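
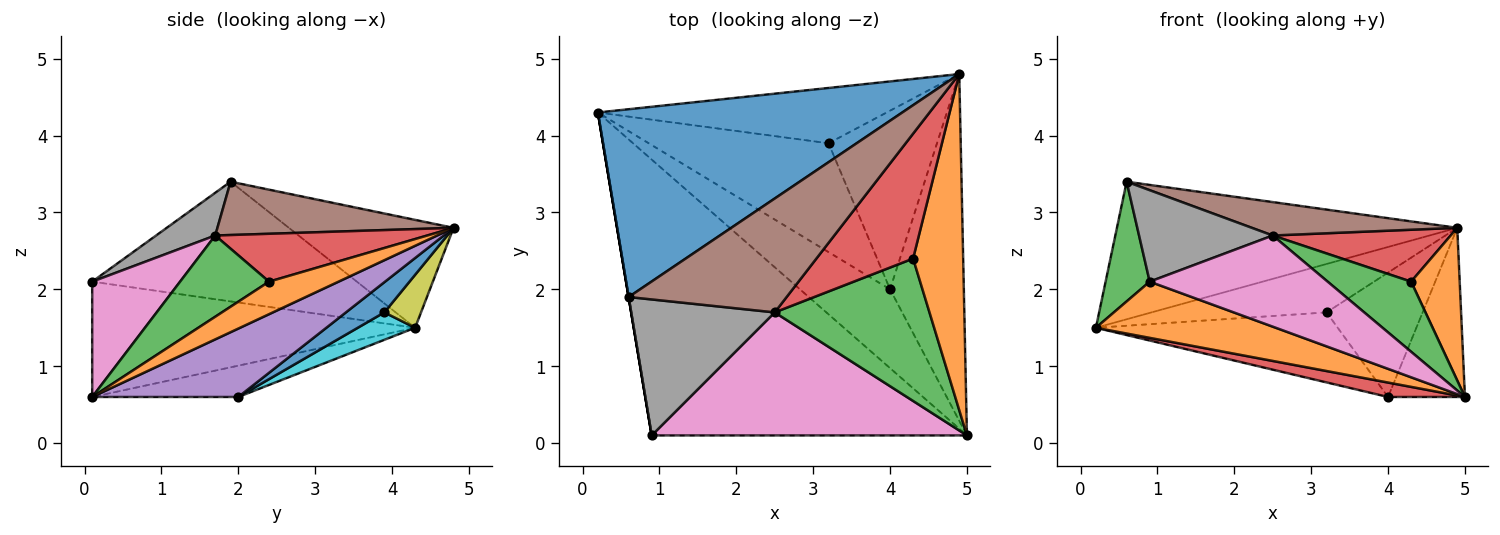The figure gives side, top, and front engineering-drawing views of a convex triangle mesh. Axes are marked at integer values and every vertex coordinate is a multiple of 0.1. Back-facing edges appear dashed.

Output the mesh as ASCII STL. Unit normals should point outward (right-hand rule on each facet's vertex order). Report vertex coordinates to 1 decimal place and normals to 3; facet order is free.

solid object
 facet normal -0.275 0.568 0.776
  outer loop
   vertex 0.6 1.9 3.4
   vertex 4.9 4.8 2.8
   vertex 0.2 4.3 1.5
  endloop
 endfacet
 facet normal -0.337 -0.188 -0.922
  outer loop
   vertex 0.9 0.1 2.1
   vertex 0.2 4.3 1.5
   vertex 5.0 0.1 0.6
  endloop
 endfacet
 facet normal -0.986 -0.164 0.000
  outer loop
   vertex 0.9 0.1 2.1
   vertex 0.6 1.9 3.4
   vertex 0.2 4.3 1.5
  endloop
 endfacet
 facet normal -0.324 -0.170 -0.931
  outer loop
   vertex 4.0 2.0 0.6
   vertex 5.0 0.1 0.6
   vertex 0.2 4.3 1.5
  endloop
 endfacet
 facet normal 0.640 0.337 -0.691
  outer loop
   vertex 4.0 2.0 0.6
   vertex 4.9 4.8 2.8
   vertex 5.0 0.1 0.6
  endloop
 endfacet
 facet normal 0.308 -0.268 0.913
  outer loop
   vertex 2.5 1.7 2.7
   vertex 4.9 4.8 2.8
   vertex 0.6 1.9 3.4
  endloop
 endfacet
 facet normal 0.282 -0.571 0.771
  outer loop
   vertex 2.5 1.7 2.7
   vertex 0.9 0.1 2.1
   vertex 5.0 0.1 0.6
  endloop
 endfacet
 facet normal 0.240 -0.542 0.806
  outer loop
   vertex 2.5 1.7 2.7
   vertex 0.6 1.9 3.4
   vertex 0.9 0.1 2.1
  endloop
 endfacet
 facet normal 0.137 0.653 -0.745
  outer loop
   vertex 3.2 3.9 1.7
   vertex 0.2 4.3 1.5
   vertex 4.9 4.8 2.8
  endloop
 endfacet
 facet normal 0.127 0.537 -0.834
  outer loop
   vertex 3.2 3.9 1.7
   vertex 4.0 2.0 0.6
   vertex 0.2 4.3 1.5
  endloop
 endfacet
 facet normal 0.223 0.557 -0.800
  outer loop
   vertex 3.2 3.9 1.7
   vertex 4.9 4.8 2.8
   vertex 4.0 2.0 0.6
  endloop
 endfacet
 facet normal 0.509 -0.356 0.783
  outer loop
   vertex 4.3 2.4 2.1
   vertex 5.0 0.1 0.6
   vertex 4.9 4.8 2.8
  endloop
 endfacet
 facet normal 0.426 -0.400 0.812
  outer loop
   vertex 4.3 2.4 2.1
   vertex 2.5 1.7 2.7
   vertex 5.0 0.1 0.6
  endloop
 endfacet
 facet normal 0.416 -0.349 0.840
  outer loop
   vertex 4.3 2.4 2.1
   vertex 4.9 4.8 2.8
   vertex 2.5 1.7 2.7
  endloop
 endfacet
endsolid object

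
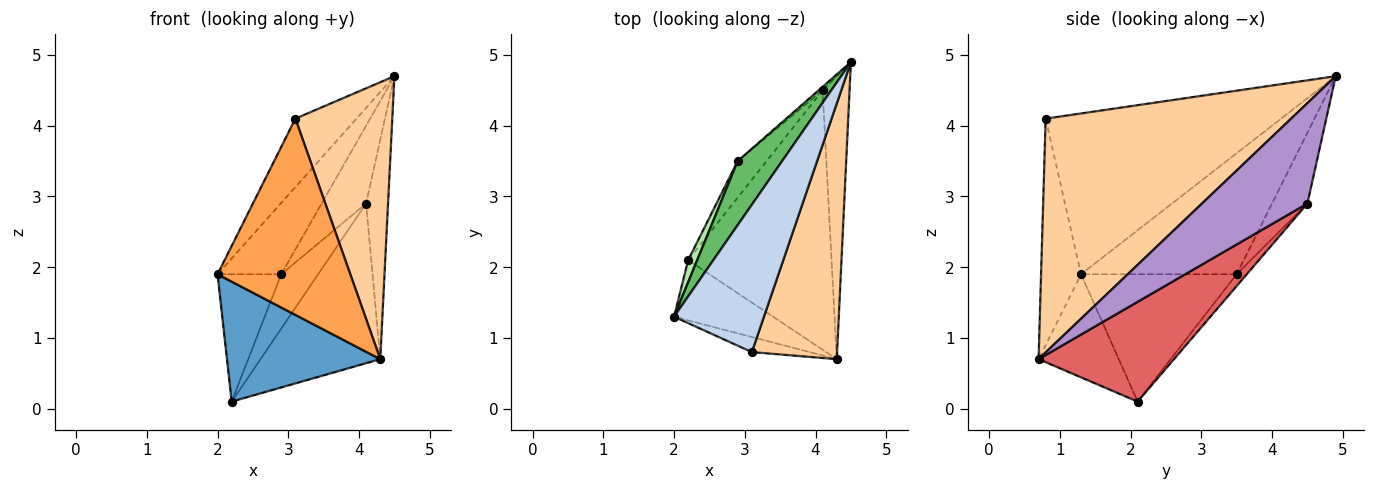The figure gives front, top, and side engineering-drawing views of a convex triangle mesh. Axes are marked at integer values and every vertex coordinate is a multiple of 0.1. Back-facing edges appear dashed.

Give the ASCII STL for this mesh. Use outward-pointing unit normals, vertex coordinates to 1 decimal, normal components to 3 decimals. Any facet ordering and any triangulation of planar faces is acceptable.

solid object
 facet normal -0.423 -0.809 -0.407
  outer loop
   vertex 2.2 2.1 0.1
   vertex 4.3 0.7 0.7
   vertex 2.0 1.3 1.9
  endloop
 endfacet
 facet normal -0.851 0.221 0.476
  outer loop
   vertex 3.1 0.8 4.1
   vertex 4.5 4.9 4.7
   vertex 2.0 1.3 1.9
  endloop
 endfacet
 facet normal -0.287 -0.955 -0.073
  outer loop
   vertex 3.1 0.8 4.1
   vertex 2.0 1.3 1.9
   vertex 4.3 0.7 0.7
  endloop
 endfacet
 facet normal 0.881 -0.348 0.321
  outer loop
   vertex 3.1 0.8 4.1
   vertex 4.3 0.7 0.7
   vertex 4.5 4.9 4.7
  endloop
 endfacet
 facet normal -0.876 0.359 0.322
  outer loop
   vertex 2.9 3.5 1.9
   vertex 2.0 1.3 1.9
   vertex 4.5 4.9 4.7
  endloop
 endfacet
 facet normal -0.924 0.378 0.065
  outer loop
   vertex 2.9 3.5 1.9
   vertex 2.2 2.1 0.1
   vertex 2.0 1.3 1.9
  endloop
 endfacet
 facet normal 0.510 0.451 -0.733
  outer loop
   vertex 4.1 4.5 2.9
   vertex 4.3 0.7 0.7
   vertex 2.2 2.1 0.1
  endloop
 endfacet
 facet normal -0.222 0.810 -0.543
  outer loop
   vertex 4.1 4.5 2.9
   vertex 2.2 2.1 0.1
   vertex 2.9 3.5 1.9
  endloop
 endfacet
 facet normal 0.947 0.197 -0.254
  outer loop
   vertex 4.1 4.5 2.9
   vertex 4.5 4.9 4.7
   vertex 4.3 0.7 0.7
  endloop
 endfacet
 facet normal -0.622 0.782 -0.036
  outer loop
   vertex 4.1 4.5 2.9
   vertex 2.9 3.5 1.9
   vertex 4.5 4.9 4.7
  endloop
 endfacet
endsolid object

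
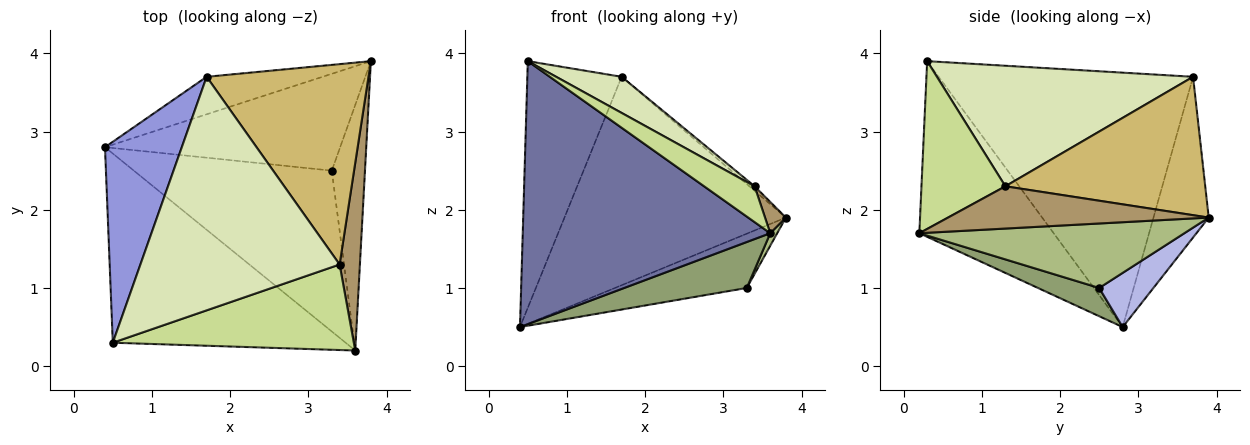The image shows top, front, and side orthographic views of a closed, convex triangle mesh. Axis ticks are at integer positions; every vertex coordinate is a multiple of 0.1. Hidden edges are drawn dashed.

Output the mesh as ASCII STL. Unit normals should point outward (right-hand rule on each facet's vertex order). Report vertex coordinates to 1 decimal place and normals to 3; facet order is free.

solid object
 facet normal -0.403 -0.743 -0.534
  outer loop
   vertex 0.5 0.3 3.9
   vertex 0.4 2.8 0.5
   vertex 3.6 0.2 1.7
  endloop
 endfacet
 facet normal -0.238 0.956 -0.172
  outer loop
   vertex 1.7 3.7 3.7
   vertex 3.8 3.9 1.9
   vertex 0.4 2.8 0.5
  endloop
 endfacet
 facet normal -0.902 0.334 0.272
  outer loop
   vertex 1.7 3.7 3.7
   vertex 0.4 2.8 0.5
   vertex 0.5 0.3 3.9
  endloop
 endfacet
 facet normal 0.197 0.479 -0.855
  outer loop
   vertex 3.3 2.5 1.0
   vertex 0.4 2.8 0.5
   vertex 3.8 3.9 1.9
  endloop
 endfacet
 facet normal 0.136 -0.272 -0.953
  outer loop
   vertex 3.3 2.5 1.0
   vertex 3.6 0.2 1.7
   vertex 0.4 2.8 0.5
  endloop
 endfacet
 facet normal 0.889 -0.023 -0.458
  outer loop
   vertex 3.3 2.5 1.0
   vertex 3.8 3.9 1.9
   vertex 3.6 0.2 1.7
  endloop
 endfacet
 facet normal 0.540 -0.325 0.776
  outer loop
   vertex 3.4 1.3 2.3
   vertex 0.5 0.3 3.9
   vertex 3.6 0.2 1.7
  endloop
 endfacet
 facet normal 0.513 -0.131 0.848
  outer loop
   vertex 3.4 1.3 2.3
   vertex 1.7 3.7 3.7
   vertex 0.5 0.3 3.9
  endloop
 endfacet
 facet normal 0.899 -0.072 0.432
  outer loop
   vertex 3.4 1.3 2.3
   vertex 3.6 0.2 1.7
   vertex 3.8 3.9 1.9
  endloop
 endfacet
 facet normal 0.650 0.017 0.760
  outer loop
   vertex 3.4 1.3 2.3
   vertex 3.8 3.9 1.9
   vertex 1.7 3.7 3.7
  endloop
 endfacet
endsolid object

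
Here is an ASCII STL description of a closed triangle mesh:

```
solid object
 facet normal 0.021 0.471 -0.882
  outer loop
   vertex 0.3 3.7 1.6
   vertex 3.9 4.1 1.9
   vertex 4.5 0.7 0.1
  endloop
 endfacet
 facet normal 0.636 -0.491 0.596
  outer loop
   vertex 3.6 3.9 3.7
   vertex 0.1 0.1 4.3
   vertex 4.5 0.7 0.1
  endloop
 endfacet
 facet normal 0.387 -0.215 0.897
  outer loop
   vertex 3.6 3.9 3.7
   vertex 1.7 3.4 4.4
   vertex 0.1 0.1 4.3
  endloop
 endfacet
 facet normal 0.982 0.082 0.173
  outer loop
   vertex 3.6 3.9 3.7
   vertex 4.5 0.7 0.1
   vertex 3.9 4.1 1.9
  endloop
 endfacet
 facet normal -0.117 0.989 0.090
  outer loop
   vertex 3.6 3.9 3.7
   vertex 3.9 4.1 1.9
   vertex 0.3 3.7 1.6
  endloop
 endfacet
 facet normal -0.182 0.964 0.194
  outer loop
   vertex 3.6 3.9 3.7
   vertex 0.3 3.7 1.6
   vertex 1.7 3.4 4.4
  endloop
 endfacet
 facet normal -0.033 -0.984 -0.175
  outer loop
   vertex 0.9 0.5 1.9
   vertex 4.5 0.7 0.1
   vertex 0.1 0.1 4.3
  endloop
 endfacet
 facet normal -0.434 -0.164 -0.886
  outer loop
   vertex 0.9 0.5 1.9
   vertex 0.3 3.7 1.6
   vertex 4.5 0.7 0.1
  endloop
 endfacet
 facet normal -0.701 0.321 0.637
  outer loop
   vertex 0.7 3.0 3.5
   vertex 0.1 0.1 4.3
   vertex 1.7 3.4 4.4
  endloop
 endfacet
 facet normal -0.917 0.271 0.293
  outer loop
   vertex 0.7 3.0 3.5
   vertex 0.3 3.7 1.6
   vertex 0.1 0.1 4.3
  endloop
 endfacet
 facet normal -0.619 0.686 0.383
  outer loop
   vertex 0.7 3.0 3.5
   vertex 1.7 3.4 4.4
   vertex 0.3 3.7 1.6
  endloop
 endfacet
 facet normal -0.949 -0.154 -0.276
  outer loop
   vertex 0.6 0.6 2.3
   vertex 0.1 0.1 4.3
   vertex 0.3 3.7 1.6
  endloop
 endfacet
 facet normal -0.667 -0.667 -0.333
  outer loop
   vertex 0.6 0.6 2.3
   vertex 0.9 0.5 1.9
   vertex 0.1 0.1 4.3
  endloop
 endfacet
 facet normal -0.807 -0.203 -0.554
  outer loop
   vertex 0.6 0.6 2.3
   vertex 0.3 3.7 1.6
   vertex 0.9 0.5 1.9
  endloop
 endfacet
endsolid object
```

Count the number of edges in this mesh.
21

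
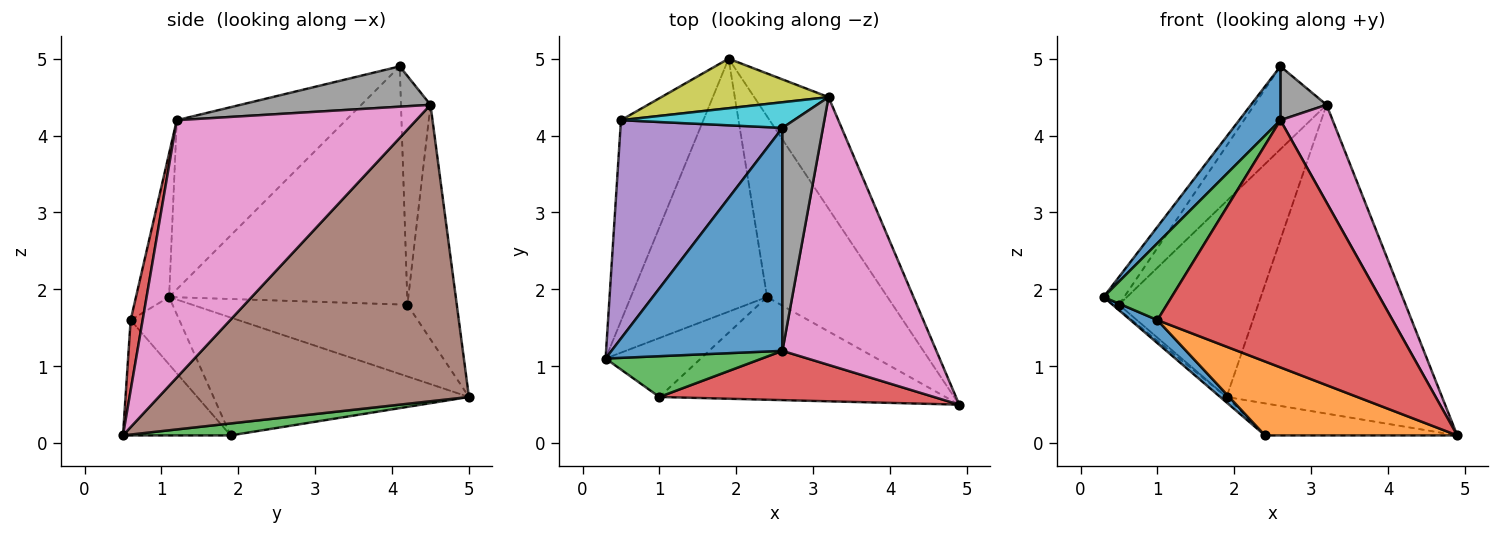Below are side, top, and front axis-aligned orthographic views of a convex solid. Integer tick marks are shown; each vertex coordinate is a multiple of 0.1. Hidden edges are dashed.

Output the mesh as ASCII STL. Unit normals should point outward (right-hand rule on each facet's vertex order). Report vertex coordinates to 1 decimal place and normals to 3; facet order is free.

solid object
 facet normal -0.693 -0.169 0.701
  outer loop
   vertex 2.6 1.2 4.2
   vertex 2.6 4.1 4.9
   vertex 0.3 1.1 1.9
  endloop
 endfacet
 facet normal -0.654 0.016 -0.756
  outer loop
   vertex 2.4 1.9 0.1
   vertex 0.3 1.1 1.9
   vertex 1.9 5.0 0.6
  endloop
 endfacet
 facet normal 0.097 0.174 -0.980
  outer loop
   vertex 2.4 1.9 0.1
   vertex 1.9 5.0 0.6
   vertex 4.9 0.5 0.1
  endloop
 endfacet
 facet normal -0.657 0.018 -0.754
  outer loop
   vertex 0.5 4.2 1.8
   vertex 1.9 5.0 0.6
   vertex 0.3 1.1 1.9
  endloop
 endfacet
 facet normal -0.825 0.071 0.561
  outer loop
   vertex 0.5 4.2 1.8
   vertex 0.3 1.1 1.9
   vertex 2.6 4.1 4.9
  endloop
 endfacet
 facet normal 0.804 0.559 -0.202
  outer loop
   vertex 3.2 4.5 4.4
   vertex 4.9 0.5 0.1
   vertex 1.9 5.0 0.6
  endloop
 endfacet
 facet normal 0.844 -0.184 0.505
  outer loop
   vertex 3.2 4.5 4.4
   vertex 2.6 1.2 4.2
   vertex 4.9 0.5 0.1
  endloop
 endfacet
 facet normal 0.695 -0.169 0.699
  outer loop
   vertex 3.2 4.5 4.4
   vertex 2.6 4.1 4.9
   vertex 2.6 1.2 4.2
  endloop
 endfacet
 facet normal -0.325 0.917 0.232
  outer loop
   vertex 3.2 4.5 4.4
   vertex 1.9 5.0 0.6
   vertex 0.5 4.2 1.8
  endloop
 endfacet
 facet normal -0.364 0.890 0.275
  outer loop
   vertex 3.2 4.5 4.4
   vertex 0.5 4.2 1.8
   vertex 2.6 4.1 4.9
  endloop
 endfacet
 facet normal -0.550 -0.304 -0.777
  outer loop
   vertex 1.0 0.6 1.6
   vertex 0.3 1.1 1.9
   vertex 2.4 1.9 0.1
  endloop
 endfacet
 facet normal -0.311 -0.555 -0.771
  outer loop
   vertex 1.0 0.6 1.6
   vertex 2.4 1.9 0.1
   vertex 4.9 0.5 0.1
  endloop
 endfacet
 facet normal -0.395 -0.812 0.430
  outer loop
   vertex 1.0 0.6 1.6
   vertex 2.6 1.2 4.2
   vertex 0.3 1.1 1.9
  endloop
 endfacet
 facet normal 0.050 -0.979 0.195
  outer loop
   vertex 1.0 0.6 1.6
   vertex 4.9 0.5 0.1
   vertex 2.6 1.2 4.2
  endloop
 endfacet
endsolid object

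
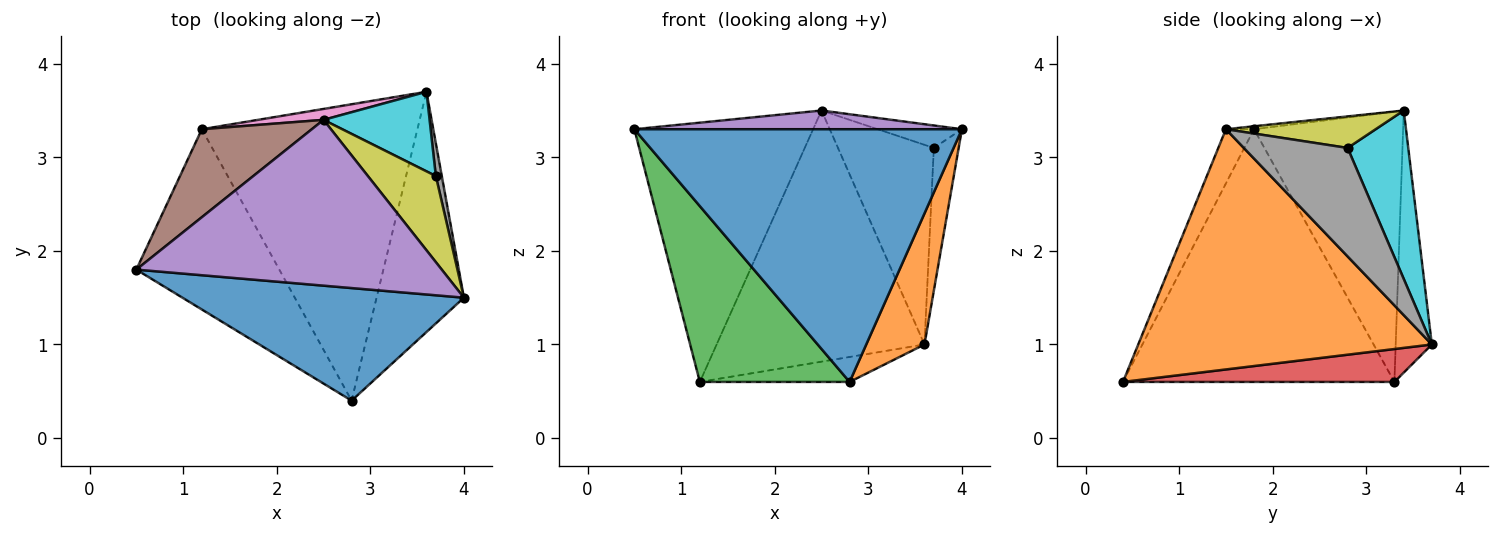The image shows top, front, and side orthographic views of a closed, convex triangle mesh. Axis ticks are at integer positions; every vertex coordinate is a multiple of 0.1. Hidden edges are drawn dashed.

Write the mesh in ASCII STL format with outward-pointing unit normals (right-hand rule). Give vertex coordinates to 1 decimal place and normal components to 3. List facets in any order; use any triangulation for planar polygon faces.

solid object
 facet normal -0.078 -0.911 0.406
  outer loop
   vertex 2.8 0.4 0.6
   vertex 4.0 1.5 3.3
   vertex 0.5 1.8 3.3
  endloop
 endfacet
 facet normal 0.924 -0.183 -0.336
  outer loop
   vertex 2.8 0.4 0.6
   vertex 3.6 3.7 1.0
   vertex 4.0 1.5 3.3
  endloop
 endfacet
 facet normal -0.785 -0.433 -0.444
  outer loop
   vertex 1.2 3.3 0.6
   vertex 2.8 0.4 0.6
   vertex 0.5 1.8 3.3
  endloop
 endfacet
 facet normal 0.150 0.083 -0.985
  outer loop
   vertex 1.2 3.3 0.6
   vertex 3.6 3.7 1.0
   vertex 2.8 0.4 0.6
  endloop
 endfacet
 facet normal -0.010 -0.112 0.994
  outer loop
   vertex 2.5 3.4 3.5
   vertex 0.5 1.8 3.3
   vertex 4.0 1.5 3.3
  endloop
 endfacet
 facet normal -0.620 0.743 0.252
  outer loop
   vertex 2.5 3.4 3.5
   vertex 1.2 3.3 0.6
   vertex 0.5 1.8 3.3
  endloop
 endfacet
 facet normal -0.171 0.984 0.043
  outer loop
   vertex 2.5 3.4 3.5
   vertex 3.6 3.7 1.0
   vertex 1.2 3.3 0.6
  endloop
 endfacet
 facet normal 0.971 0.232 0.053
  outer loop
   vertex 3.7 2.8 3.1
   vertex 4.0 1.5 3.3
   vertex 3.6 3.7 1.0
  endloop
 endfacet
 facet normal 0.409 0.230 0.883
  outer loop
   vertex 3.7 2.8 3.1
   vertex 2.5 3.4 3.5
   vertex 4.0 1.5 3.3
  endloop
 endfacet
 facet normal 0.507 0.801 0.319
  outer loop
   vertex 3.7 2.8 3.1
   vertex 3.6 3.7 1.0
   vertex 2.5 3.4 3.5
  endloop
 endfacet
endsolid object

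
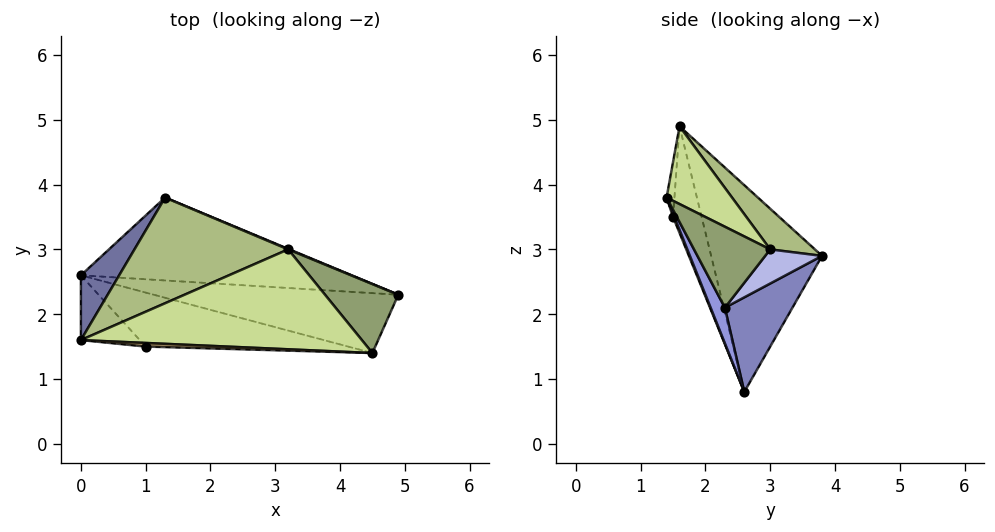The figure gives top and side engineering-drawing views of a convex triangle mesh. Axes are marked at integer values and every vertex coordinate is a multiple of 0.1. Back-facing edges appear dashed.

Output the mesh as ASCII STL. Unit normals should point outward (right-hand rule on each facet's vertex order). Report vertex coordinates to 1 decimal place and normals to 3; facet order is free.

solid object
 facet normal -0.788 0.598 0.146
  outer loop
   vertex 0.0 2.6 0.8
   vertex 0.0 1.6 4.9
   vertex 1.3 3.8 2.9
  endloop
 endfacet
 facet normal 0.202 0.791 -0.577
  outer loop
   vertex 0.0 2.6 0.8
   vertex 1.3 3.8 2.9
   vertex 4.9 2.3 2.1
  endloop
 endfacet
 facet normal 0.066 -0.888 -0.455
  outer loop
   vertex 4.5 1.4 3.8
   vertex 0.0 2.6 0.8
   vertex 4.9 2.3 2.1
  endloop
 endfacet
 facet normal 0.387 0.922 0.015
  outer loop
   vertex 3.2 3.0 3.0
   vertex 4.9 2.3 2.1
   vertex 1.3 3.8 2.9
  endloop
 endfacet
 facet normal 0.541 0.684 0.489
  outer loop
   vertex 3.2 3.0 3.0
   vertex 4.5 1.4 3.8
   vertex 4.9 2.3 2.1
  endloop
 endfacet
 facet normal 0.207 0.588 0.782
  outer loop
   vertex 3.2 3.0 3.0
   vertex 1.3 3.8 2.9
   vertex 0.0 1.6 4.9
  endloop
 endfacet
 facet normal 0.219 0.573 0.790
  outer loop
   vertex 3.2 3.0 3.0
   vertex 0.0 1.6 4.9
   vertex 4.5 1.4 3.8
  endloop
 endfacet
 facet normal -0.394 -0.893 -0.218
  outer loop
   vertex 1.0 1.5 3.5
   vertex 0.0 1.6 4.9
   vertex 0.0 2.6 0.8
  endloop
 endfacet
 facet normal -0.033 -0.998 0.048
  outer loop
   vertex 1.0 1.5 3.5
   vertex 4.5 1.4 3.8
   vertex 0.0 1.6 4.9
  endloop
 endfacet
 facet normal 0.006 -0.925 -0.379
  outer loop
   vertex 1.0 1.5 3.5
   vertex 0.0 2.6 0.8
   vertex 4.5 1.4 3.8
  endloop
 endfacet
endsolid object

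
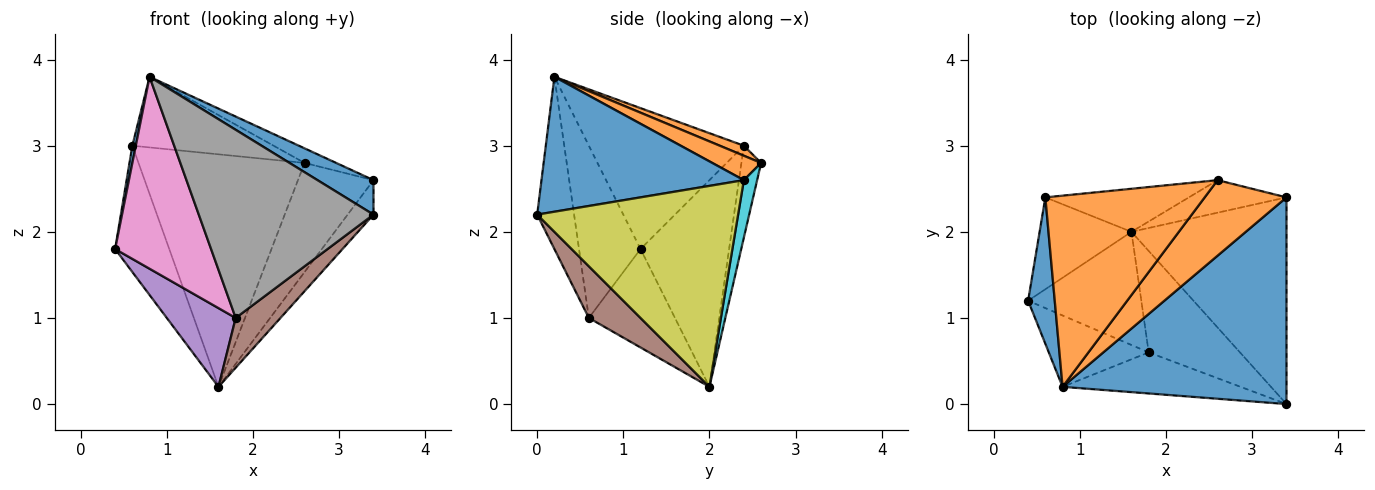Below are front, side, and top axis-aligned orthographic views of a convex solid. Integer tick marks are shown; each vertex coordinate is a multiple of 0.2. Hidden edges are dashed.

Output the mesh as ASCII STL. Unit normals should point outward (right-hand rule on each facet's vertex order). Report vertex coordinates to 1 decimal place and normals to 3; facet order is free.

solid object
 facet normal -0.982 -0.022 0.186
  outer loop
   vertex 0.6 2.4 3.0
   vertex 0.4 1.2 1.8
   vertex 0.8 0.2 3.8
  endloop
 endfacet
 facet normal 0.059 0.346 0.936
  outer loop
   vertex 0.6 2.4 3.0
   vertex 0.8 0.2 3.8
   vertex 2.6 2.6 2.8
  endloop
 endfacet
 facet normal -0.798 0.488 -0.355
  outer loop
   vertex 0.6 2.4 3.0
   vertex 1.6 2.0 0.2
   vertex 0.4 1.2 1.8
  endloop
 endfacet
 facet normal -0.116 0.977 -0.181
  outer loop
   vertex 0.6 2.4 3.0
   vertex 2.6 2.6 2.8
   vertex 1.6 2.0 0.2
  endloop
 endfacet
 facet normal -0.581 -0.465 -0.668
  outer loop
   vertex 1.8 0.6 1.0
   vertex 0.4 1.2 1.8
   vertex 1.6 2.0 0.2
  endloop
 endfacet
 facet normal 0.453 -0.393 -0.800
  outer loop
   vertex 1.8 0.6 1.0
   vertex 1.6 2.0 0.2
   vertex 3.4 0.0 2.2
  endloop
 endfacet
 facet normal -0.515 -0.803 -0.299
  outer loop
   vertex 1.8 0.6 1.0
   vertex 0.8 0.2 3.8
   vertex 0.4 1.2 1.8
  endloop
 endfacet
 facet normal -0.202 -0.957 -0.209
  outer loop
   vertex 1.8 0.6 1.0
   vertex 3.4 0.0 2.2
   vertex 0.8 0.2 3.8
  endloop
 endfacet
 facet normal 0.788 0.101 -0.608
  outer loop
   vertex 3.4 2.4 2.6
   vertex 3.4 0.0 2.2
   vertex 1.6 2.0 0.2
  endloop
 endfacet
 facet normal 0.166 0.945 -0.282
  outer loop
   vertex 3.4 2.4 2.6
   vertex 1.6 2.0 0.2
   vertex 2.6 2.6 2.8
  endloop
 endfacet
 facet normal 0.511 -0.141 0.848
  outer loop
   vertex 3.4 2.4 2.6
   vertex 0.8 0.2 3.8
   vertex 3.4 0.0 2.2
  endloop
 endfacet
 facet normal 0.281 0.182 0.942
  outer loop
   vertex 3.4 2.4 2.6
   vertex 2.6 2.6 2.8
   vertex 0.8 0.2 3.8
  endloop
 endfacet
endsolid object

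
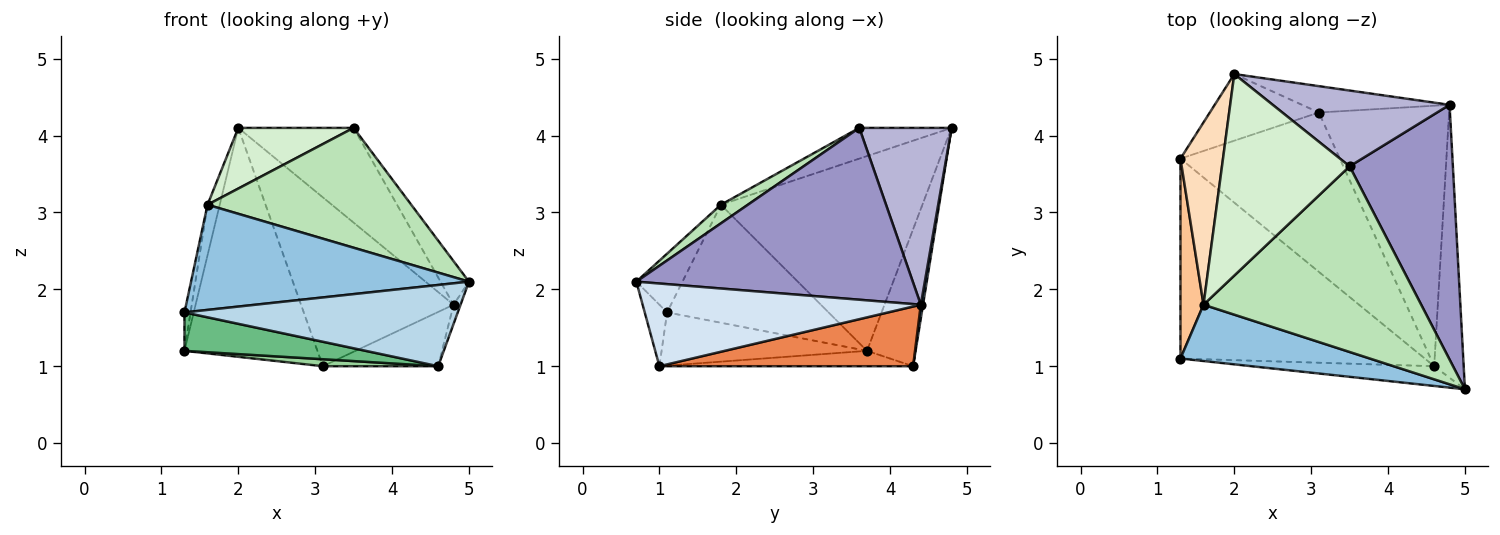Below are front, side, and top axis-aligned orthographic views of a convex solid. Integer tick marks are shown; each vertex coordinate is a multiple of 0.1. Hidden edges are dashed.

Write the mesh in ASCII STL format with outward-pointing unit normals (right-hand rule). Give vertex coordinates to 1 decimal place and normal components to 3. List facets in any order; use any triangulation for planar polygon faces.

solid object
 facet normal 0.014 0.988 -0.154
  outer loop
   vertex 4.8 4.4 1.8
   vertex 3.1 4.3 1.0
   vertex 2.0 4.8 4.1
  endloop
 endfacet
 facet normal -0.145 -0.872 0.467
  outer loop
   vertex 1.6 1.8 3.1
   vertex 1.3 1.1 1.7
   vertex 5.0 0.7 2.1
  endloop
 endfacet
 facet normal -0.079 -0.969 -0.235
  outer loop
   vertex 4.6 1.0 1.0
   vertex 5.0 0.7 2.1
   vertex 1.3 1.1 1.7
  endloop
 endfacet
 facet normal 0.942 0.024 -0.336
  outer loop
   vertex 4.6 1.0 1.0
   vertex 4.8 4.4 1.8
   vertex 5.0 0.7 2.1
  endloop
 endfacet
 facet normal 0.409 0.186 -0.893
  outer loop
   vertex 4.6 1.0 1.0
   vertex 3.1 4.3 1.0
   vertex 4.8 4.4 1.8
  endloop
 endfacet
 facet normal -0.331 0.906 -0.264
  outer loop
   vertex 1.3 3.7 1.2
   vertex 2.0 4.8 4.1
   vertex 3.1 4.3 1.0
  endloop
 endfacet
 facet normal -0.981 0.037 0.192
  outer loop
   vertex 1.3 3.7 1.2
   vertex 1.3 1.1 1.7
   vertex 1.6 1.8 3.1
  endloop
 endfacet
 facet normal -0.975 0.059 0.213
  outer loop
   vertex 1.3 3.7 1.2
   vertex 1.6 1.8 3.1
   vertex 2.0 4.8 4.1
  endloop
 endfacet
 facet normal -0.209 -0.185 -0.960
  outer loop
   vertex 1.3 3.7 1.2
   vertex 4.6 1.0 1.0
   vertex 1.3 1.1 1.7
  endloop
 endfacet
 facet normal -0.096 -0.044 -0.994
  outer loop
   vertex 1.3 3.7 1.2
   vertex 3.1 4.3 1.0
   vertex 4.6 1.0 1.0
  endloop
 endfacet
 facet normal 0.071 -0.541 0.838
  outer loop
   vertex 3.5 3.6 4.1
   vertex 1.6 1.8 3.1
   vertex 5.0 0.7 2.1
  endloop
 endfacet
 facet normal -0.225 -0.281 0.933
  outer loop
   vertex 3.5 3.6 4.1
   vertex 2.0 4.8 4.1
   vertex 1.6 1.8 3.1
  endloop
 endfacet
 facet normal 0.854 0.088 0.513
  outer loop
   vertex 3.5 3.6 4.1
   vertex 5.0 0.7 2.1
   vertex 4.8 4.4 1.8
  endloop
 endfacet
 facet normal 0.530 0.662 0.530
  outer loop
   vertex 3.5 3.6 4.1
   vertex 4.8 4.4 1.8
   vertex 2.0 4.8 4.1
  endloop
 endfacet
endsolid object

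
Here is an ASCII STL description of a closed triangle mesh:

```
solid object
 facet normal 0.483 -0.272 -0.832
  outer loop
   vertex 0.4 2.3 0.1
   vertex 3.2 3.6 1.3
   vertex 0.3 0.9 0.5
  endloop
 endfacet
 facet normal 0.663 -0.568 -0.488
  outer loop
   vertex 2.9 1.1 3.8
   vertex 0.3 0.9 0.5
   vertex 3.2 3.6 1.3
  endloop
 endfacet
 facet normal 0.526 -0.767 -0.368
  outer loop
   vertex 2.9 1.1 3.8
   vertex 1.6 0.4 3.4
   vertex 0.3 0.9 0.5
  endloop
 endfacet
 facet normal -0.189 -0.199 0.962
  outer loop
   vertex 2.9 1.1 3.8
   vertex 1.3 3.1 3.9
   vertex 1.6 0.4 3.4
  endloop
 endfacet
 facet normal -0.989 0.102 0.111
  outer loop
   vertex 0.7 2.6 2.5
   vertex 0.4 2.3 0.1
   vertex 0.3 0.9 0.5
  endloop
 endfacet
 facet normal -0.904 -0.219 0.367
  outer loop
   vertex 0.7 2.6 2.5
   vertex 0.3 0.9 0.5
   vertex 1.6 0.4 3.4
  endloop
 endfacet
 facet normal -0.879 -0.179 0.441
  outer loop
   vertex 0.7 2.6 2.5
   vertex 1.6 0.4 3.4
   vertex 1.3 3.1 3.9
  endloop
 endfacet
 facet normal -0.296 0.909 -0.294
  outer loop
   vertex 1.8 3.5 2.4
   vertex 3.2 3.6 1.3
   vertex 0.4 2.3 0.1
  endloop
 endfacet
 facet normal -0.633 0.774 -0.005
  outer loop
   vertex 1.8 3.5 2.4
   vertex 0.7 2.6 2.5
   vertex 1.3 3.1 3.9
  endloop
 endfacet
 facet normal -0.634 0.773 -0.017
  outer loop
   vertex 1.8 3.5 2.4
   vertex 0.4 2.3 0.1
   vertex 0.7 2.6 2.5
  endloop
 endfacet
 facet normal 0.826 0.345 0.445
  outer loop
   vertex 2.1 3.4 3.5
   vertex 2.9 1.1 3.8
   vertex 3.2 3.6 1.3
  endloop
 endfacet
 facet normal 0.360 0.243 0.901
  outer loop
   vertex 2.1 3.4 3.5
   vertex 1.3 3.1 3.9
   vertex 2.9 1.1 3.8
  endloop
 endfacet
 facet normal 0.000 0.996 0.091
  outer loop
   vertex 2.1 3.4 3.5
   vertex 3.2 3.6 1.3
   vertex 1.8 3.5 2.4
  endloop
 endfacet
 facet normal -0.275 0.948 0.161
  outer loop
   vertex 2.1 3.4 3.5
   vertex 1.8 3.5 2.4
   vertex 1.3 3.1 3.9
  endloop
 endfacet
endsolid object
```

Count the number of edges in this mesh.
21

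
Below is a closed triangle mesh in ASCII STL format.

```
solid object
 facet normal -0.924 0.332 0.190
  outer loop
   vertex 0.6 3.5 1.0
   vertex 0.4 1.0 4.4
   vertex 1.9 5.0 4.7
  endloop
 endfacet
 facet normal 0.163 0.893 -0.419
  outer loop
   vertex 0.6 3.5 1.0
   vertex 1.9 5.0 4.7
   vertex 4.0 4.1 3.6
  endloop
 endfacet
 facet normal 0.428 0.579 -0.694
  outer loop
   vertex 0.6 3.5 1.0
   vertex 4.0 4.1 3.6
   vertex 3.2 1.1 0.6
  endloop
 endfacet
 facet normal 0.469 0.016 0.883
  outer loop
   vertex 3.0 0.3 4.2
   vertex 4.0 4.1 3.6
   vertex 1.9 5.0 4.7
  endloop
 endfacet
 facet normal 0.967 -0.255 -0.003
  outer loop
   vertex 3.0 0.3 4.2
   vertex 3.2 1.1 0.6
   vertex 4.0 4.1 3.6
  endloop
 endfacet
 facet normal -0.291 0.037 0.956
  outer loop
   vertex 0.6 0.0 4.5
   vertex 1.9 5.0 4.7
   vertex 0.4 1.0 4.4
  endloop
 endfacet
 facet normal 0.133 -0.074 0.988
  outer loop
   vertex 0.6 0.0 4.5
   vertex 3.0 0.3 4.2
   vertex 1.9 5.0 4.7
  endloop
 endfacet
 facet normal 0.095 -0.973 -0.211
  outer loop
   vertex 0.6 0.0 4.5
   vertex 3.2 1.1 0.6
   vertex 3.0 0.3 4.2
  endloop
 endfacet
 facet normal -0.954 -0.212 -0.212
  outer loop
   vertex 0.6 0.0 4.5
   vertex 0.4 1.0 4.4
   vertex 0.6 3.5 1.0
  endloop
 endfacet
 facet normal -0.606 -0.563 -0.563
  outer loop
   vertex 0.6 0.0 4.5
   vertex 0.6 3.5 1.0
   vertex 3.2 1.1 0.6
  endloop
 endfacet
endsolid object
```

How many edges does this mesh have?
15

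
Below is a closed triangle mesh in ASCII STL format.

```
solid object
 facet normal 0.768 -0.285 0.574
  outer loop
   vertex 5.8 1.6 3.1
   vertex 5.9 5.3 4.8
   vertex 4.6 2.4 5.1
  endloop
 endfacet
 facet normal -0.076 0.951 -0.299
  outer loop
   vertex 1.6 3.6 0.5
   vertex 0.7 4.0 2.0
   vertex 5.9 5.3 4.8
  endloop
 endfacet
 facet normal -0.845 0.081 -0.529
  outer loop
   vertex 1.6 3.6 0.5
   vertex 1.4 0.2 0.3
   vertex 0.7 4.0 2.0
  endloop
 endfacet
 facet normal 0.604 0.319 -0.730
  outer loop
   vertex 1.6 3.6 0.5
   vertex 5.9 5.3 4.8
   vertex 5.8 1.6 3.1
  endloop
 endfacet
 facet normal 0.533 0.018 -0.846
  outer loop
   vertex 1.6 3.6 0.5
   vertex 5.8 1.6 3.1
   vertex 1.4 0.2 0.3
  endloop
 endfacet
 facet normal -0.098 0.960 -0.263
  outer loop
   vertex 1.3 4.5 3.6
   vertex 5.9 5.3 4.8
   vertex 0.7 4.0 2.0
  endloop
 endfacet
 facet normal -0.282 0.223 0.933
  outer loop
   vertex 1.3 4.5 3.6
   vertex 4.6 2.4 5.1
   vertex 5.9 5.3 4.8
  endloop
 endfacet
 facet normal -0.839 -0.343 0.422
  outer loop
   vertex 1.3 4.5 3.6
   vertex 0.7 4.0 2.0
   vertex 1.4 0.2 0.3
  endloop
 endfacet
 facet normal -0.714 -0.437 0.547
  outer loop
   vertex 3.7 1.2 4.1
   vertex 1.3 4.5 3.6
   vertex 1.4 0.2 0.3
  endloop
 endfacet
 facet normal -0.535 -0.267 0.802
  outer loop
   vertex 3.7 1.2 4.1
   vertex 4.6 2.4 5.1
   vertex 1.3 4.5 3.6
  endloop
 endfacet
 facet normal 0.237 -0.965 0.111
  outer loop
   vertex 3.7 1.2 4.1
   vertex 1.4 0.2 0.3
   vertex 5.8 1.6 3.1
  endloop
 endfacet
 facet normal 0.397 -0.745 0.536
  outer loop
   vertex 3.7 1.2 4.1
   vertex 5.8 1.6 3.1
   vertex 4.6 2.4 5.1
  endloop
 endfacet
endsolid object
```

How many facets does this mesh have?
12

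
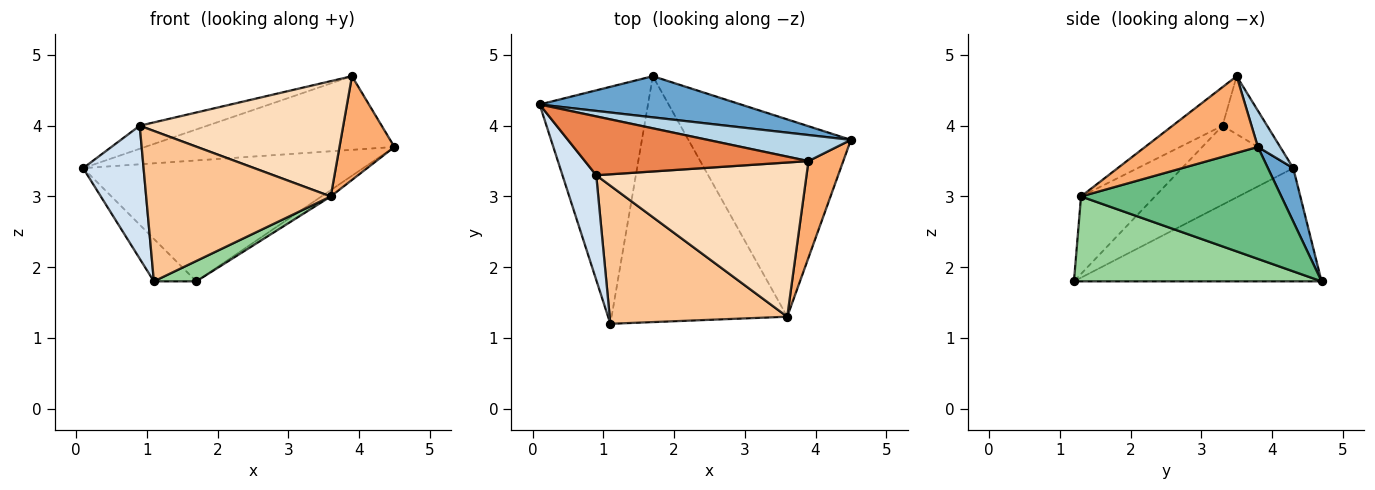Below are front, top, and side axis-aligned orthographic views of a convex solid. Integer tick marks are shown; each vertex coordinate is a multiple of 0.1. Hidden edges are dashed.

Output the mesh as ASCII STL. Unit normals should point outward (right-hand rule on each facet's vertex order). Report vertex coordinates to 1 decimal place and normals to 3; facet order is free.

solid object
 facet normal 0.085 0.943 0.321
  outer loop
   vertex 1.7 4.7 1.8
   vertex 0.1 4.3 3.4
   vertex 4.5 3.8 3.7
  endloop
 endfacet
 facet normal -0.717 0.123 -0.686
  outer loop
   vertex 1.7 4.7 1.8
   vertex 1.1 1.2 1.8
   vertex 0.1 4.3 3.4
  endloop
 endfacet
 facet normal 0.084 0.939 0.332
  outer loop
   vertex 3.9 3.5 4.7
   vertex 4.5 3.8 3.7
   vertex 0.1 4.3 3.4
  endloop
 endfacet
 facet normal -0.822 -0.447 0.352
  outer loop
   vertex 0.9 3.3 4.0
   vertex 0.1 4.3 3.4
   vertex 1.1 1.2 1.8
  endloop
 endfacet
 facet normal -0.235 0.355 0.905
  outer loop
   vertex 0.9 3.3 4.0
   vertex 3.9 3.5 4.7
   vertex 0.1 4.3 3.4
  endloop
 endfacet
 facet normal 0.832 -0.405 0.378
  outer loop
   vertex 3.6 1.3 3.0
   vertex 4.5 3.8 3.7
   vertex 3.9 3.5 4.7
  endloop
 endfacet
 facet normal -0.283 -0.706 0.649
  outer loop
   vertex 3.6 1.3 3.0
   vertex 0.9 3.3 4.0
   vertex 1.1 1.2 1.8
  endloop
 endfacet
 facet normal -0.145 -0.592 0.792
  outer loop
   vertex 3.6 1.3 3.0
   vertex 3.9 3.5 4.7
   vertex 0.9 3.3 4.0
  endloop
 endfacet
 facet normal 0.567 0.026 -0.823
  outer loop
   vertex 3.6 1.3 3.0
   vertex 1.7 4.7 1.8
   vertex 4.5 3.8 3.7
  endloop
 endfacet
 facet normal 0.434 -0.074 -0.898
  outer loop
   vertex 3.6 1.3 3.0
   vertex 1.1 1.2 1.8
   vertex 1.7 4.7 1.8
  endloop
 endfacet
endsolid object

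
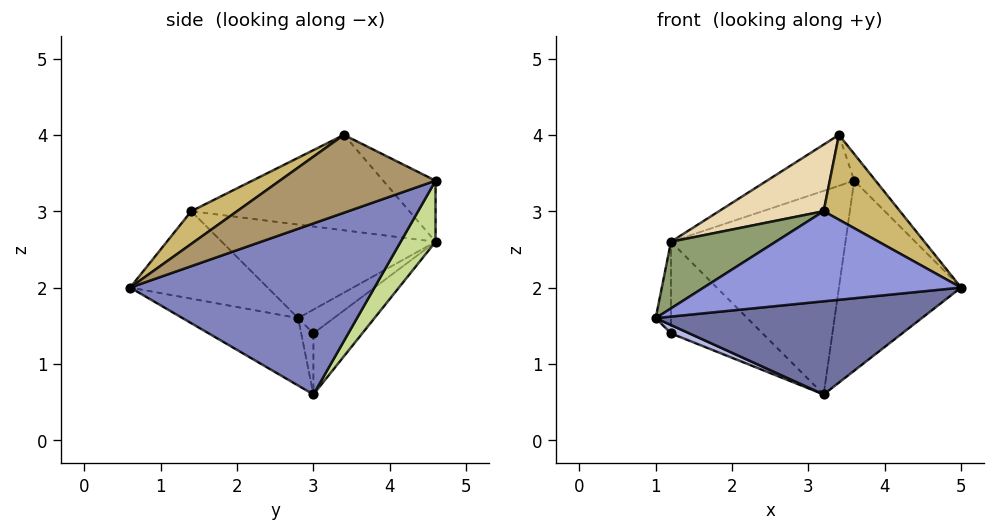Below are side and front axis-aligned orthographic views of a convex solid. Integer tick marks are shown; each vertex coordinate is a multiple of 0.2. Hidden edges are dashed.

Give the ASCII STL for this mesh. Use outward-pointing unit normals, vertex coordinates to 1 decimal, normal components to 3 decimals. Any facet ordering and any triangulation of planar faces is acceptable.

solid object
 facet normal -0.273 -0.629 -0.727
  outer loop
   vertex 3.2 3.0 0.6
   vertex 5.0 0.6 2.0
   vertex 1.0 2.8 1.6
  endloop
 endfacet
 facet normal 0.835 0.418 -0.358
  outer loop
   vertex 3.2 3.0 0.6
   vertex 3.6 4.6 3.4
   vertex 5.0 0.6 2.0
  endloop
 endfacet
 facet normal -0.466 -0.873 -0.141
  outer loop
   vertex 3.2 1.4 3.0
   vertex 1.0 2.8 1.6
   vertex 5.0 0.6 2.0
  endloop
 endfacet
 facet normal -0.324 -0.487 -0.811
  outer loop
   vertex 1.2 3.0 1.4
   vertex 3.2 3.0 0.6
   vertex 1.0 2.8 1.6
  endloop
 endfacet
 facet normal -0.644 -0.316 0.697
  outer loop
   vertex 1.2 4.6 2.6
   vertex 1.0 2.8 1.6
   vertex 3.2 1.4 3.0
  endloop
 endfacet
 facet normal -0.814 0.349 -0.465
  outer loop
   vertex 1.2 4.6 2.6
   vertex 1.2 3.0 1.4
   vertex 1.0 2.8 1.6
  endloop
 endfacet
 facet normal 0.169 0.845 -0.507
  outer loop
   vertex 1.2 4.6 2.6
   vertex 3.6 4.6 3.4
   vertex 3.2 3.0 0.6
  endloop
 endfacet
 facet normal -0.305 0.571 -0.762
  outer loop
   vertex 1.2 4.6 2.6
   vertex 3.2 3.0 0.6
   vertex 1.2 3.0 1.4
  endloop
 endfacet
 facet normal 0.849 0.116 0.516
  outer loop
   vertex 3.4 3.4 4.0
   vertex 5.0 0.6 2.0
   vertex 3.6 4.6 3.4
  endloop
 endfacet
 facet normal 0.271 -0.452 0.850
  outer loop
   vertex 3.4 3.4 4.0
   vertex 3.2 1.4 3.0
   vertex 5.0 0.6 2.0
  endloop
 endfacet
 facet normal -0.280 0.466 0.839
  outer loop
   vertex 3.4 3.4 4.0
   vertex 3.6 4.6 3.4
   vertex 1.2 4.6 2.6
  endloop
 endfacet
 facet normal -0.623 -0.299 0.723
  outer loop
   vertex 3.4 3.4 4.0
   vertex 1.2 4.6 2.6
   vertex 3.2 1.4 3.0
  endloop
 endfacet
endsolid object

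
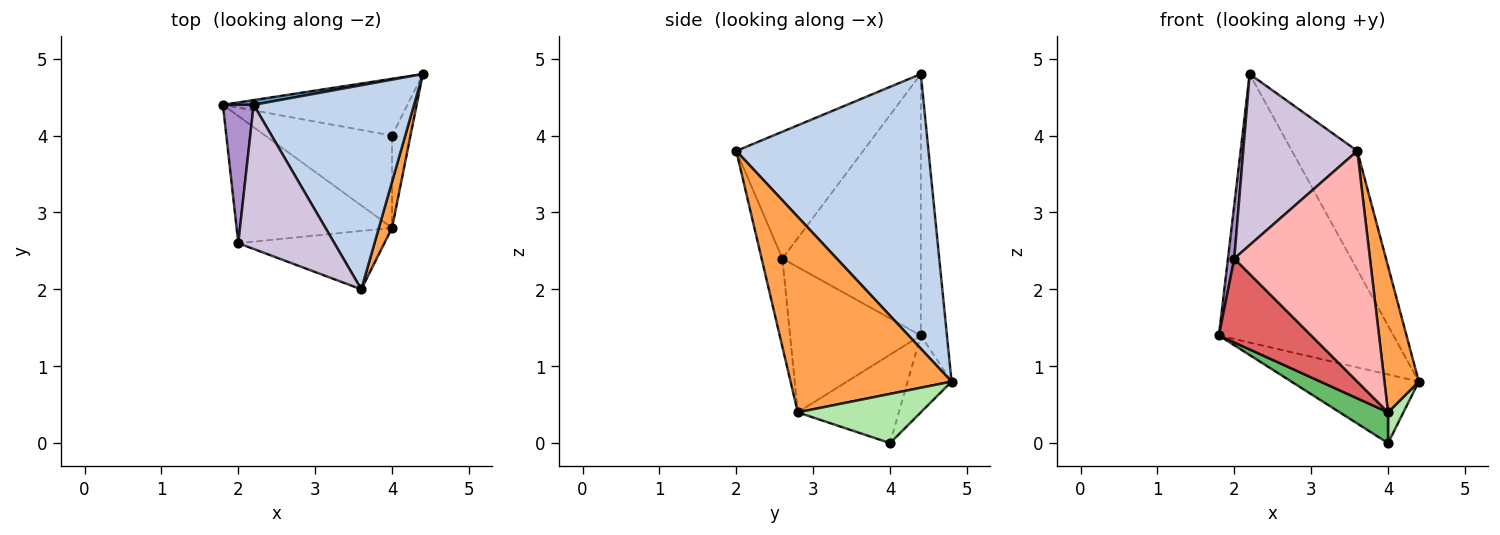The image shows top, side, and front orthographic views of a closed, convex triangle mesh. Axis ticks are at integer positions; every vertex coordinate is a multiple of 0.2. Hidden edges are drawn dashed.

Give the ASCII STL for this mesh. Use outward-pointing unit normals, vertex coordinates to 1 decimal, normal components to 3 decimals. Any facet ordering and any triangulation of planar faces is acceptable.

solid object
 facet normal -0.148 0.989 0.017
  outer loop
   vertex 2.2 4.4 4.8
   vertex 4.4 4.8 0.8
   vertex 1.8 4.4 1.4
  endloop
 endfacet
 facet normal 0.829 0.282 0.484
  outer loop
   vertex 2.2 4.4 4.8
   vertex 3.6 2.0 3.8
   vertex 4.4 4.8 0.8
  endloop
 endfacet
 facet normal 0.976 -0.208 0.066
  outer loop
   vertex 4.0 2.8 0.4
   vertex 4.4 4.8 0.8
   vertex 3.6 2.0 3.8
  endloop
 endfacet
 facet normal -0.257 0.745 -0.616
  outer loop
   vertex 4.0 4.0 0.0
   vertex 1.8 4.4 1.4
   vertex 4.4 4.8 0.8
  endloop
 endfacet
 facet normal -0.552 -0.264 -0.791
  outer loop
   vertex 4.0 4.0 0.0
   vertex 4.0 2.8 0.4
   vertex 1.8 4.4 1.4
  endloop
 endfacet
 facet normal 0.930 -0.116 -0.349
  outer loop
   vertex 4.0 4.0 0.0
   vertex 4.4 4.8 0.8
   vertex 4.0 2.8 0.4
  endloop
 endfacet
 facet normal -0.615 -0.434 -0.658
  outer loop
   vertex 2.0 2.6 2.4
   vertex 1.8 4.4 1.4
   vertex 4.0 2.8 0.4
  endloop
 endfacet
 facet normal -0.147 -0.959 -0.243
  outer loop
   vertex 2.0 2.6 2.4
   vertex 4.0 2.8 0.4
   vertex 3.6 2.0 3.8
  endloop
 endfacet
 facet normal -0.992 -0.045 0.117
  outer loop
   vertex 2.0 2.6 2.4
   vertex 2.2 4.4 4.8
   vertex 1.8 4.4 1.4
  endloop
 endfacet
 facet normal -0.648 -0.582 0.491
  outer loop
   vertex 2.0 2.6 2.4
   vertex 3.6 2.0 3.8
   vertex 2.2 4.4 4.8
  endloop
 endfacet
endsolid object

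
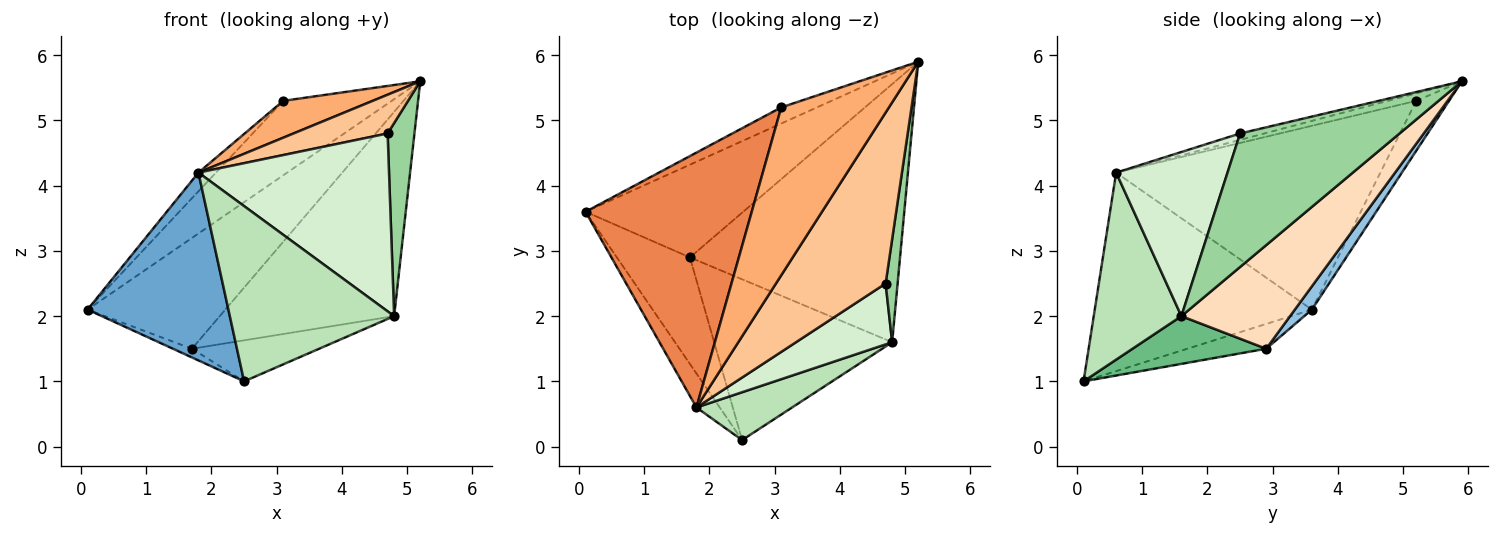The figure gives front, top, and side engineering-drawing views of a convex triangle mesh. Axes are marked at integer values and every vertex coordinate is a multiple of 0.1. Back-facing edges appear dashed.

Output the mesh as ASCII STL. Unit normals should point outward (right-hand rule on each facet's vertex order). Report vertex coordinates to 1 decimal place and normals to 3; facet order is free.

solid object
 facet normal -0.835 -0.542 -0.098
  outer loop
   vertex 1.8 0.6 4.2
   vertex 0.1 3.6 2.1
   vertex 2.5 0.1 1.0
  endloop
 endfacet
 facet normal 0.094 0.763 -0.639
  outer loop
   vertex 1.7 2.9 1.5
   vertex 0.1 3.6 2.1
   vertex 5.2 5.9 5.6
  endloop
 endfacet
 facet normal -0.320 0.077 -0.944
  outer loop
   vertex 1.7 2.9 1.5
   vertex 2.5 0.1 1.0
   vertex 0.1 3.6 2.1
  endloop
 endfacet
 facet normal -0.283 0.937 -0.203
  outer loop
   vertex 3.1 5.2 5.3
   vertex 5.2 5.9 5.6
   vertex 0.1 3.6 2.1
  endloop
 endfacet
 facet normal -0.741 0.049 0.670
  outer loop
   vertex 3.1 5.2 5.3
   vertex 0.1 3.6 2.1
   vertex 1.8 0.6 4.2
  endloop
 endfacet
 facet normal -0.068 -0.214 0.975
  outer loop
   vertex 3.1 5.2 5.3
   vertex 1.8 0.6 4.2
   vertex 5.2 5.9 5.6
  endloop
 endfacet
 facet normal -0.057 -0.221 0.974
  outer loop
   vertex 4.7 2.5 4.8
   vertex 5.2 5.9 5.6
   vertex 1.8 0.6 4.2
  endloop
 endfacet
 facet normal 0.361 0.579 -0.731
  outer loop
   vertex 4.8 1.6 2.0
   vertex 1.7 2.9 1.5
   vertex 5.2 5.9 5.6
  endloop
 endfacet
 facet normal 0.252 0.239 -0.938
  outer loop
   vertex 4.8 1.6 2.0
   vertex 2.5 0.1 1.0
   vertex 1.7 2.9 1.5
  endloop
 endfacet
 facet normal 0.982 -0.165 0.088
  outer loop
   vertex 4.8 1.6 2.0
   vertex 5.2 5.9 5.6
   vertex 4.7 2.5 4.8
  endloop
 endfacet
 facet normal 0.458 -0.858 0.234
  outer loop
   vertex 4.8 1.6 2.0
   vertex 1.8 0.6 4.2
   vertex 2.5 0.1 1.0
  endloop
 endfacet
 facet normal 0.484 -0.828 0.283
  outer loop
   vertex 4.8 1.6 2.0
   vertex 4.7 2.5 4.8
   vertex 1.8 0.6 4.2
  endloop
 endfacet
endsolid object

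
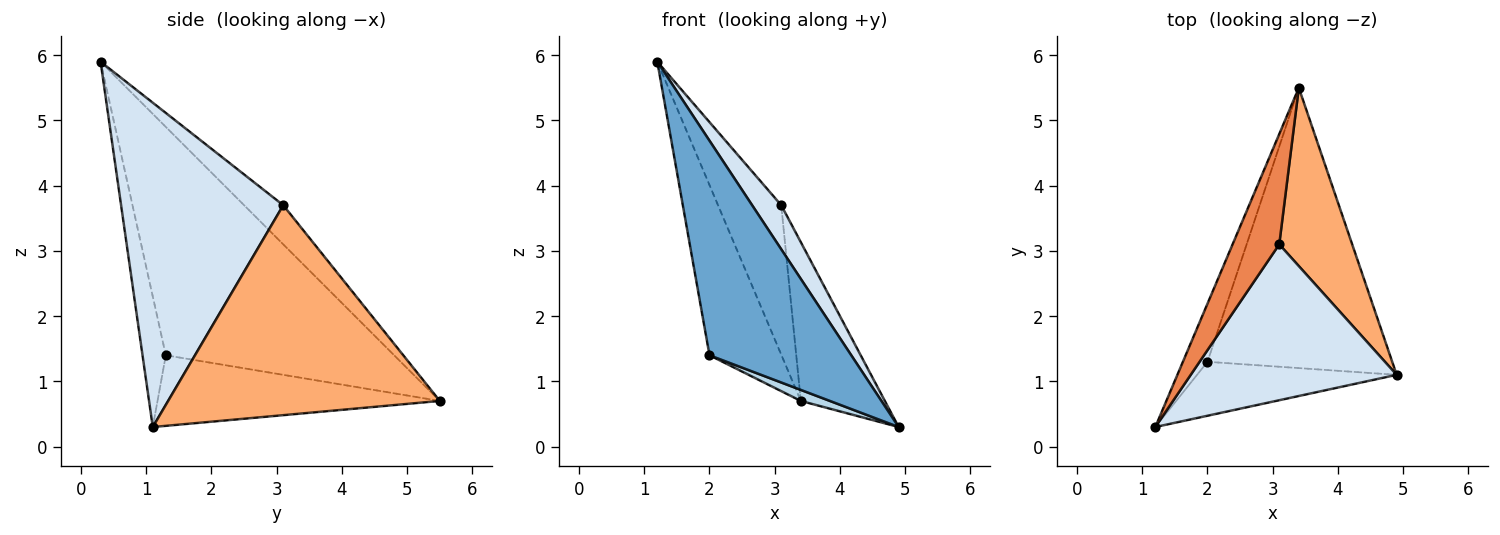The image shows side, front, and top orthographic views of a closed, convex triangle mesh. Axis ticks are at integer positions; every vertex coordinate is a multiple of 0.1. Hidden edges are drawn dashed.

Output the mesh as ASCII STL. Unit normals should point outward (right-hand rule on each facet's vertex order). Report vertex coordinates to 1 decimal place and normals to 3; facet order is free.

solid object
 facet normal -0.157 -0.958 -0.241
  outer loop
   vertex 2.0 1.3 1.4
   vertex 4.9 1.1 0.3
   vertex 1.2 0.3 5.9
  endloop
 endfacet
 facet normal -0.949 0.299 -0.102
  outer loop
   vertex 2.0 1.3 1.4
   vertex 1.2 0.3 5.9
   vertex 3.4 5.5 0.7
  endloop
 endfacet
 facet normal -0.357 -0.037 -0.934
  outer loop
   vertex 2.0 1.3 1.4
   vertex 3.4 5.5 0.7
   vertex 4.9 1.1 0.3
  endloop
 endfacet
 facet normal 0.835 -0.150 0.530
  outer loop
   vertex 3.1 3.1 3.7
   vertex 1.2 0.3 5.9
   vertex 4.9 1.1 0.3
  endloop
 endfacet
 facet normal -0.446 0.720 0.532
  outer loop
   vertex 3.1 3.1 3.7
   vertex 3.4 5.5 0.7
   vertex 1.2 0.3 5.9
  endloop
 endfacet
 facet normal 0.907 0.280 0.315
  outer loop
   vertex 3.1 3.1 3.7
   vertex 4.9 1.1 0.3
   vertex 3.4 5.5 0.7
  endloop
 endfacet
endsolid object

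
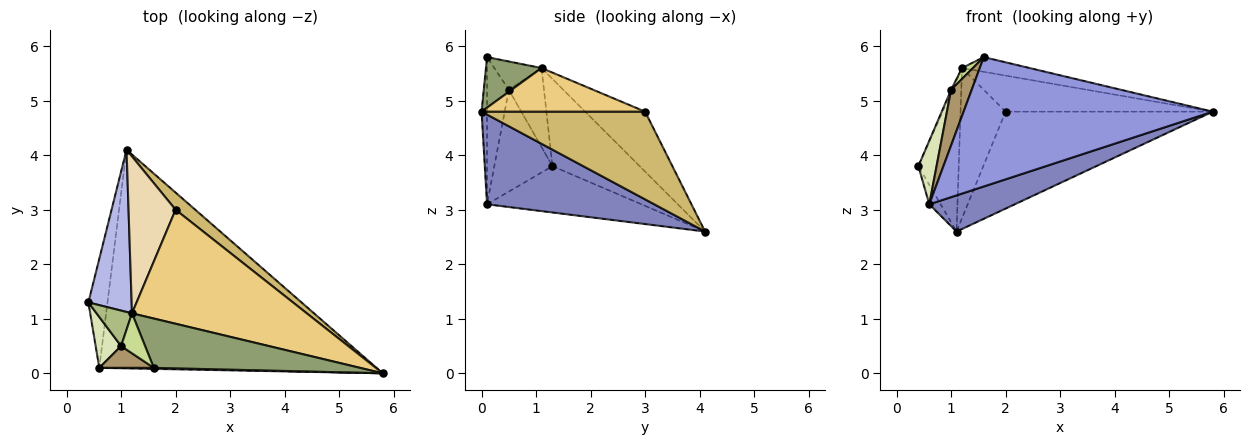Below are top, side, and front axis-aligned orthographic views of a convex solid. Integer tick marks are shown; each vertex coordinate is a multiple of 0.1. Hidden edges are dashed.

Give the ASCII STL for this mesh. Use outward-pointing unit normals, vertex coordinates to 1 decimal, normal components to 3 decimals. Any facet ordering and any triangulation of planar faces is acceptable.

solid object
 facet normal -0.923 0.068 -0.380
  outer loop
   vertex 0.6 0.1 3.1
   vertex 0.4 1.3 3.8
   vertex 1.1 4.1 2.6
  endloop
 endfacet
 facet normal 0.304 -0.156 -0.940
  outer loop
   vertex 0.6 0.1 3.1
   vertex 1.1 4.1 2.6
   vertex 5.8 0.0 4.8
  endloop
 endfacet
 facet normal -0.022 -1.000 0.008
  outer loop
   vertex 0.6 0.1 3.1
   vertex 5.8 0.0 4.8
   vertex 1.6 0.1 5.8
  endloop
 endfacet
 facet normal -0.828 0.383 0.410
  outer loop
   vertex 1.2 1.1 5.6
   vertex 1.1 4.1 2.6
   vertex 0.4 1.3 3.8
  endloop
 endfacet
 facet normal 0.229 0.278 0.933
  outer loop
   vertex 1.2 1.1 5.6
   vertex 1.6 0.1 5.8
   vertex 5.8 0.0 4.8
  endloop
 endfacet
 facet normal -0.912 0.031 0.409
  outer loop
   vertex 1.0 0.5 5.2
   vertex 1.2 1.1 5.6
   vertex 0.4 1.3 3.8
  endloop
 endfacet
 facet normal -0.752 -0.173 0.636
  outer loop
   vertex 1.0 0.5 5.2
   vertex 1.6 0.1 5.8
   vertex 1.2 1.1 5.6
  endloop
 endfacet
 facet normal -0.928 -0.290 0.232
  outer loop
   vertex 1.0 0.5 5.2
   vertex 0.4 1.3 3.8
   vertex 0.6 0.1 3.1
  endloop
 endfacet
 facet normal -0.702 -0.663 0.260
  outer loop
   vertex 1.0 0.5 5.2
   vertex 0.6 0.1 3.1
   vertex 1.6 0.1 5.8
  endloop
 endfacet
 facet normal 0.614 0.777 0.138
  outer loop
   vertex 2.0 3.0 4.8
   vertex 5.8 0.0 4.8
   vertex 1.1 4.1 2.6
  endloop
 endfacet
 facet normal 0.231 0.293 0.928
  outer loop
   vertex 2.0 3.0 4.8
   vertex 1.2 1.1 5.6
   vertex 5.8 0.0 4.8
  endloop
 endfacet
 facet normal -0.677 0.509 0.531
  outer loop
   vertex 2.0 3.0 4.8
   vertex 1.1 4.1 2.6
   vertex 1.2 1.1 5.6
  endloop
 endfacet
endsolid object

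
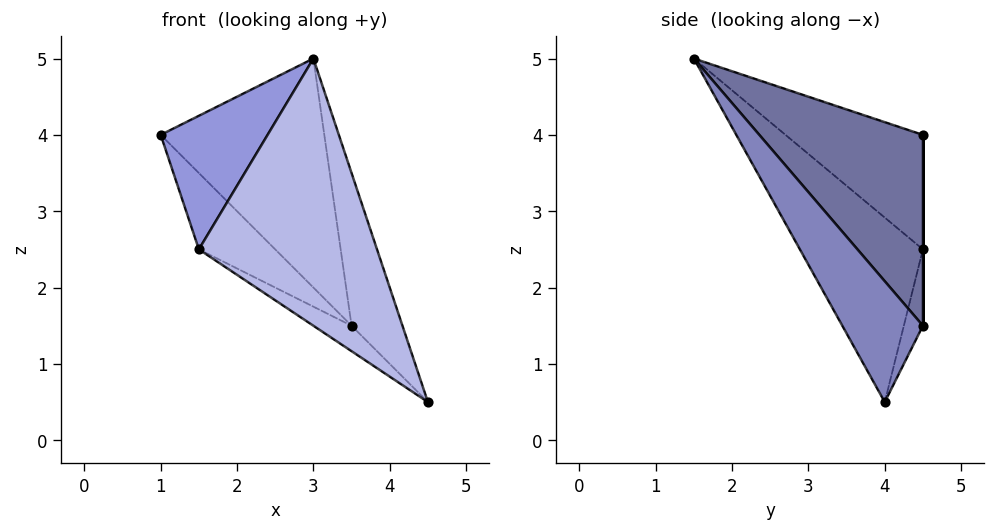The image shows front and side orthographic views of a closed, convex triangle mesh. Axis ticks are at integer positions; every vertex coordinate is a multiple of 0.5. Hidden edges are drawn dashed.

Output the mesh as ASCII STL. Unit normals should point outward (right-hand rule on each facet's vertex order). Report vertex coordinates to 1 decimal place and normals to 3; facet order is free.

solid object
 facet normal 0.577 0.577 0.577
  outer loop
   vertex 3.5 4.5 1.5
   vertex 1.0 4.5 4.0
   vertex 3.0 1.5 5.0
  endloop
 endfacet
 facet normal 0.732 0.462 0.501
  outer loop
   vertex 3.5 4.5 1.5
   vertex 3.0 1.5 5.0
   vertex 4.5 4.0 0.5
  endloop
 endfacet
 facet normal -0.763 -0.594 -0.254
  outer loop
   vertex 1.5 4.5 2.5
   vertex 3.0 1.5 5.0
   vertex 1.0 4.5 4.0
  endloop
 endfacet
 facet normal -0.477 -0.691 -0.543
  outer loop
   vertex 1.5 4.5 2.5
   vertex 4.5 4.0 0.5
   vertex 3.0 1.5 5.0
  endloop
 endfacet
 facet normal 0.000 1.000 0.000
  outer loop
   vertex 1.5 4.5 2.5
   vertex 1.0 4.5 4.0
   vertex 3.5 4.5 1.5
  endloop
 endfacet
 facet normal -0.333 0.667 -0.667
  outer loop
   vertex 1.5 4.5 2.5
   vertex 3.5 4.5 1.5
   vertex 4.5 4.0 0.5
  endloop
 endfacet
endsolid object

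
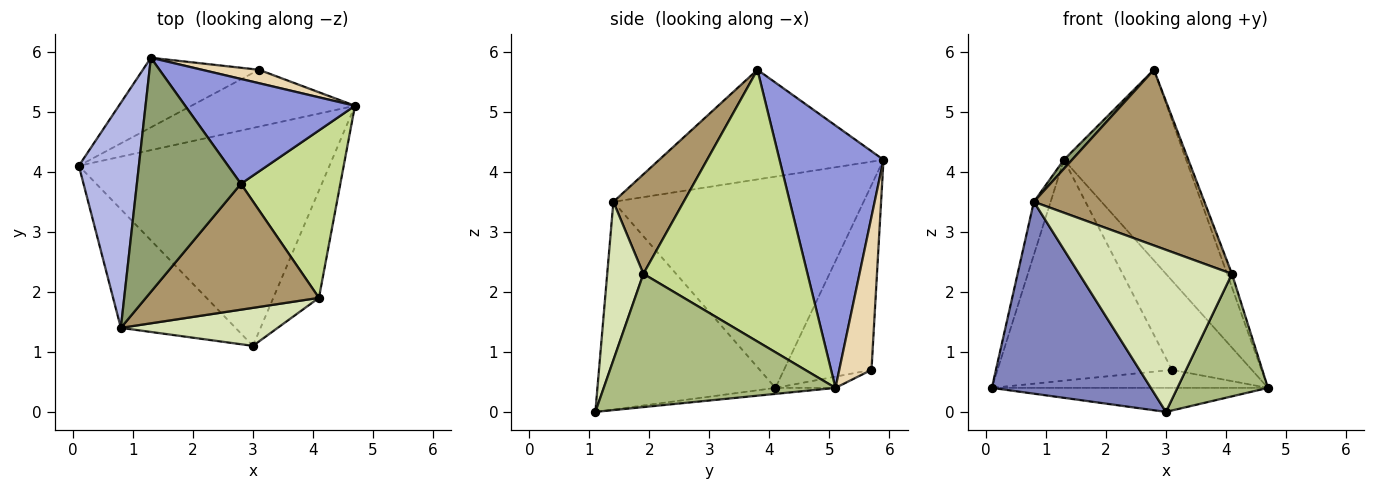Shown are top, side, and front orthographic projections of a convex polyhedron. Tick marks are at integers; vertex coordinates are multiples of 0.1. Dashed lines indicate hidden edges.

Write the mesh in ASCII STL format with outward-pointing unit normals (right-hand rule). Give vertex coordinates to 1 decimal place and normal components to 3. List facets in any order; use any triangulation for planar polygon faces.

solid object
 facet normal -0.024 0.109 -0.994
  outer loop
   vertex 3.0 1.1 0.0
   vertex 0.1 4.1 0.4
   vertex 4.7 5.1 0.4
  endloop
 endfacet
 facet normal -0.690 -0.616 -0.381
  outer loop
   vertex 0.8 1.4 3.5
   vertex 0.1 4.1 0.4
   vertex 3.0 1.1 0.0
  endloop
 endfacet
 facet normal 0.597 0.703 0.387
  outer loop
   vertex 1.3 5.9 4.2
   vertex 2.8 3.8 5.7
   vertex 4.7 5.1 0.4
  endloop
 endfacet
 facet normal -0.960 0.064 0.273
  outer loop
   vertex 1.3 5.9 4.2
   vertex 0.1 4.1 0.4
   vertex 0.8 1.4 3.5
  endloop
 endfacet
 facet normal -0.725 -0.026 0.688
  outer loop
   vertex 1.3 5.9 4.2
   vertex 0.8 1.4 3.5
   vertex 2.8 3.8 5.7
  endloop
 endfacet
 facet normal 0.887 -0.347 -0.304
  outer loop
   vertex 4.1 1.9 2.3
   vertex 3.0 1.1 0.0
   vertex 4.7 5.1 0.4
  endloop
 endfacet
 facet normal 0.939 0.028 0.343
  outer loop
   vertex 4.1 1.9 2.3
   vertex 4.7 5.1 0.4
   vertex 2.8 3.8 5.7
  endloop
 endfacet
 facet normal 0.225 -0.949 0.223
  outer loop
   vertex 4.1 1.9 2.3
   vertex 0.8 1.4 3.5
   vertex 3.0 1.1 0.0
  endloop
 endfacet
 facet normal 0.318 -0.771 0.552
  outer loop
   vertex 4.1 1.9 2.3
   vertex 2.8 3.8 5.7
   vertex 0.8 1.4 3.5
  endloop
 endfacet
 facet normal -0.065 0.301 -0.951
  outer loop
   vertex 3.1 5.7 0.7
   vertex 4.7 5.1 0.4
   vertex 0.1 4.1 0.4
  endloop
 endfacet
 facet normal -0.432 0.860 -0.271
  outer loop
   vertex 3.1 5.7 0.7
   vertex 0.1 4.1 0.4
   vertex 1.3 5.9 4.2
  endloop
 endfacet
 facet normal 0.370 0.919 0.138
  outer loop
   vertex 3.1 5.7 0.7
   vertex 1.3 5.9 4.2
   vertex 4.7 5.1 0.4
  endloop
 endfacet
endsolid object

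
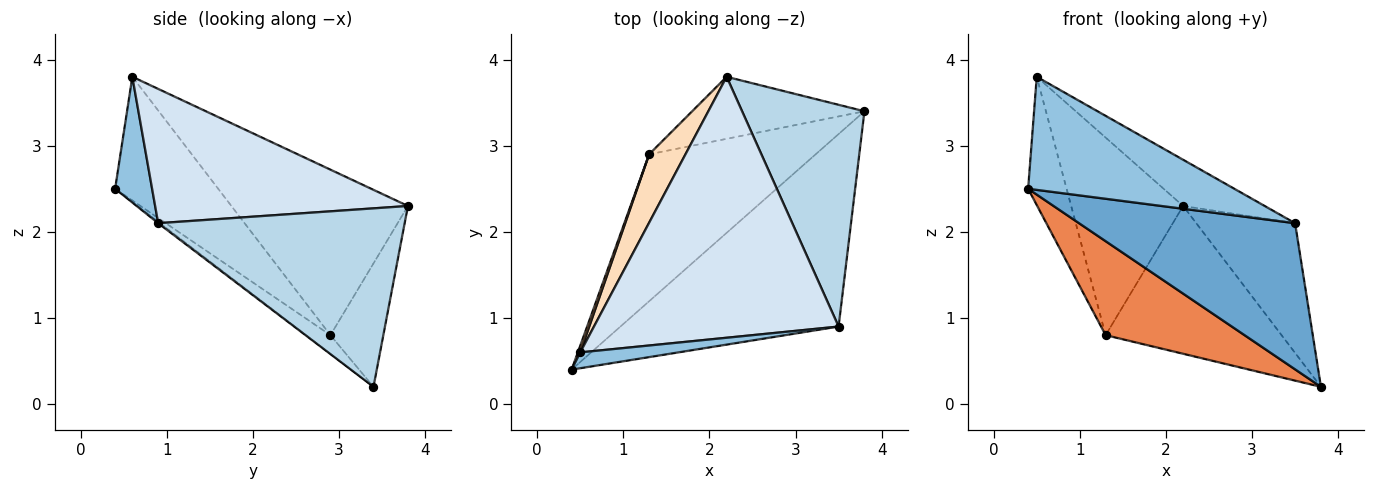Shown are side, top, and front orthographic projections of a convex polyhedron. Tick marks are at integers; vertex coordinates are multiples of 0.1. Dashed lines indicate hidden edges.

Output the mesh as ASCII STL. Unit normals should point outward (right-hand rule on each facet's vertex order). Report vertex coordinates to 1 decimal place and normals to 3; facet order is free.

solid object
 facet normal -0.005 -0.605 -0.796
  outer loop
   vertex 3.5 0.9 2.1
   vertex 0.4 0.4 2.5
   vertex 3.8 3.4 0.2
  endloop
 endfacet
 facet normal 0.175 -0.975 0.137
  outer loop
   vertex 3.5 0.9 2.1
   vertex 0.5 0.6 3.8
   vertex 0.4 0.4 2.5
  endloop
 endfacet
 facet normal 0.783 0.314 0.537
  outer loop
   vertex 3.5 0.9 2.1
   vertex 3.8 3.4 0.2
   vertex 2.2 3.8 2.3
  endloop
 endfacet
 facet normal 0.476 0.153 0.866
  outer loop
   vertex 3.5 0.9 2.1
   vertex 2.2 3.8 2.3
   vertex 0.5 0.6 3.8
  endloop
 endfacet
 facet normal -0.094 -0.536 -0.839
  outer loop
   vertex 1.3 2.9 0.8
   vertex 3.8 3.4 0.2
   vertex 0.4 0.4 2.5
  endloop
 endfacet
 facet normal -0.267 0.889 -0.373
  outer loop
   vertex 1.3 2.9 0.8
   vertex 2.2 3.8 2.3
   vertex 3.8 3.4 0.2
  endloop
 endfacet
 facet normal -0.937 0.350 0.018
  outer loop
   vertex 1.3 2.9 0.8
   vertex 0.4 0.4 2.5
   vertex 0.5 0.6 3.8
  endloop
 endfacet
 facet normal -0.830 0.527 0.182
  outer loop
   vertex 1.3 2.9 0.8
   vertex 0.5 0.6 3.8
   vertex 2.2 3.8 2.3
  endloop
 endfacet
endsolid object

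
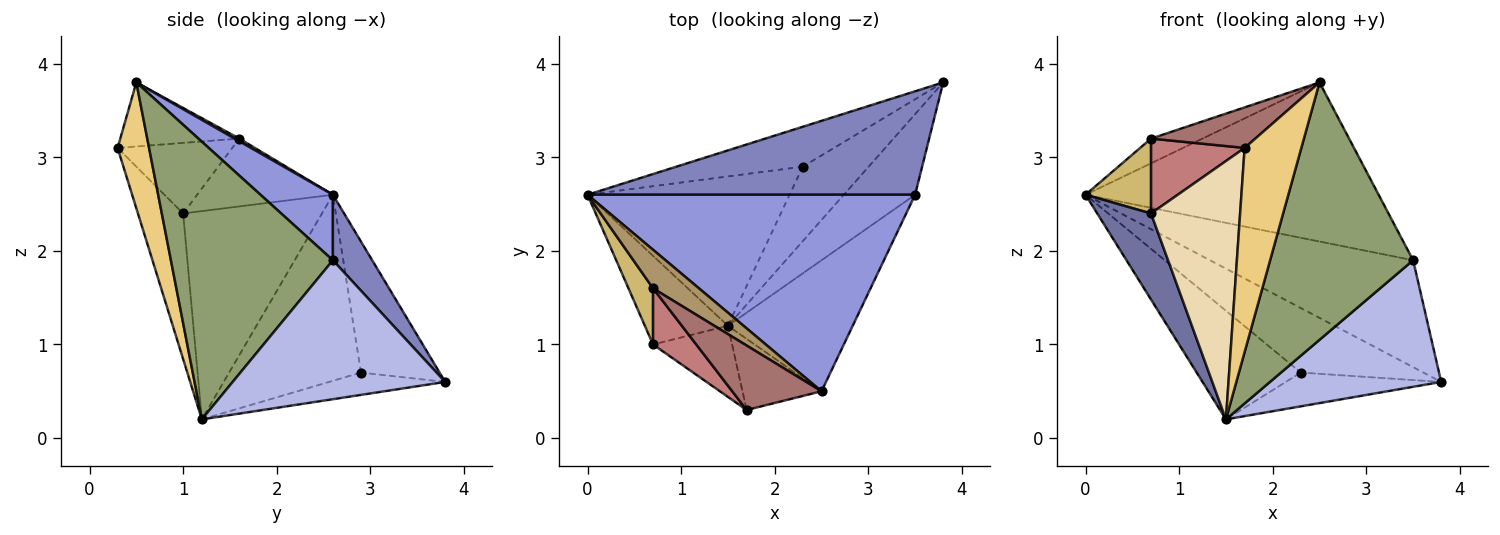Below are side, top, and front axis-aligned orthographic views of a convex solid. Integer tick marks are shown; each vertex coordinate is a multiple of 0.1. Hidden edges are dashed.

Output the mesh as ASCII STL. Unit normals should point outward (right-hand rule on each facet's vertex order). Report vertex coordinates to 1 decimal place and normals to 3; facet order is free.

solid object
 facet normal -0.874 -0.339 -0.349
  outer loop
   vertex 0.7 1.0 2.4
   vertex 0.0 2.6 2.6
   vertex 1.5 1.2 0.2
  endloop
 endfacet
 facet normal 0.138 0.712 0.689
  outer loop
   vertex 3.5 2.6 1.9
   vertex 3.8 3.8 0.6
   vertex 0.0 2.6 2.6
  endloop
 endfacet
 facet normal 0.154 0.622 0.768
  outer loop
   vertex 3.5 2.6 1.9
   vertex 0.0 2.6 2.6
   vertex 2.5 0.5 3.8
  endloop
 endfacet
 facet normal 0.723 -0.583 -0.371
  outer loop
   vertex 3.5 2.6 1.9
   vertex 1.5 1.2 0.2
   vertex 3.8 3.8 0.6
  endloop
 endfacet
 facet normal 0.710 -0.627 -0.319
  outer loop
   vertex 3.5 2.6 1.9
   vertex 2.5 0.5 3.8
   vertex 1.5 1.2 0.2
  endloop
 endfacet
 facet normal -0.479 0.747 -0.462
  outer loop
   vertex 2.3 2.9 0.7
   vertex 0.0 2.6 2.6
   vertex 3.8 3.8 0.6
  endloop
 endfacet
 facet normal -0.597 0.472 -0.649
  outer loop
   vertex 2.3 2.9 0.7
   vertex 1.5 1.2 0.2
   vertex 0.0 2.6 2.6
  endloop
 endfacet
 facet normal -0.295 0.395 -0.870
  outer loop
   vertex 2.3 2.9 0.7
   vertex 3.8 3.8 0.6
   vertex 1.5 1.2 0.2
  endloop
 endfacet
 facet normal 0.049 0.539 0.841
  outer loop
   vertex 0.7 1.6 3.2
   vertex 2.5 0.5 3.8
   vertex 0.0 2.6 2.6
  endloop
 endfacet
 facet normal -0.856 -0.413 0.310
  outer loop
   vertex 0.7 1.6 3.2
   vertex 0.0 2.6 2.6
   vertex 0.7 1.0 2.4
  endloop
 endfacet
 facet normal 0.464 -0.836 -0.292
  outer loop
   vertex 1.7 0.3 3.1
   vertex 1.5 1.2 0.2
   vertex 2.5 0.5 3.8
  endloop
 endfacet
 facet normal -0.439 -0.866 -0.238
  outer loop
   vertex 1.7 0.3 3.1
   vertex 0.7 1.0 2.4
   vertex 1.5 1.2 0.2
  endloop
 endfacet
 facet normal -0.519 -0.455 0.723
  outer loop
   vertex 1.7 0.3 3.1
   vertex 2.5 0.5 3.8
   vertex 0.7 1.6 3.2
  endloop
 endfacet
 facet normal -0.700 -0.571 0.429
  outer loop
   vertex 1.7 0.3 3.1
   vertex 0.7 1.6 3.2
   vertex 0.7 1.0 2.4
  endloop
 endfacet
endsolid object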